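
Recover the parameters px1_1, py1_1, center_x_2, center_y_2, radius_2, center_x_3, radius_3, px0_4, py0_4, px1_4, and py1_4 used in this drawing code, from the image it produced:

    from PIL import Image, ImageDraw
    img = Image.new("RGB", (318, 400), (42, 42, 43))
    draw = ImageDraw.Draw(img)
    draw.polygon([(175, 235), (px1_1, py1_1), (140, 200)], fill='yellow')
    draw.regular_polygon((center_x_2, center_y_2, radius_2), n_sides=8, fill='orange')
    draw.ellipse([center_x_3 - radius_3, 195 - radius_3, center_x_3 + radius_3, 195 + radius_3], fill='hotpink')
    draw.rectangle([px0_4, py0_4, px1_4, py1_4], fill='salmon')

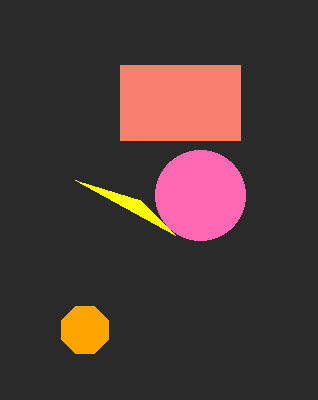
px1_1 = 75, py1_1 = 180, center_x_2 = 85, center_y_2 = 330, radius_2 = 25, center_x_3 = 200, radius_3 = 45, px0_4 = 120, py0_4 = 65, px1_4 = 240, py1_4 = 140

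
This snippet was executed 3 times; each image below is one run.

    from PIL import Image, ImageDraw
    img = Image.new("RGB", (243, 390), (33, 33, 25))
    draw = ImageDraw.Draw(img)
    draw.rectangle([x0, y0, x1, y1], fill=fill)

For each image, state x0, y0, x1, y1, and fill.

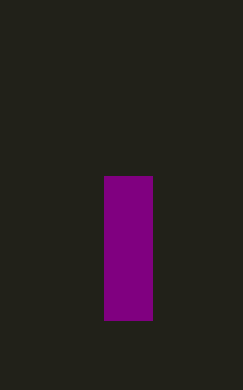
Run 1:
x0 = 104
y0 = 176
x1 = 152
y1 = 320
fill = 'purple'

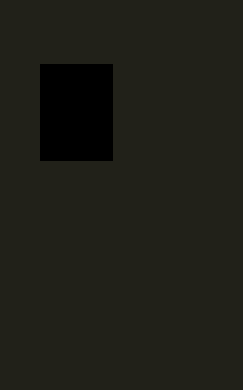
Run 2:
x0 = 40
y0 = 64
x1 = 112
y1 = 160
fill = 'black'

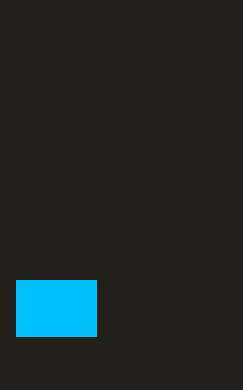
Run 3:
x0 = 16; y0 = 280; x1 = 96; y1 = 336; fill = 'deepskyblue'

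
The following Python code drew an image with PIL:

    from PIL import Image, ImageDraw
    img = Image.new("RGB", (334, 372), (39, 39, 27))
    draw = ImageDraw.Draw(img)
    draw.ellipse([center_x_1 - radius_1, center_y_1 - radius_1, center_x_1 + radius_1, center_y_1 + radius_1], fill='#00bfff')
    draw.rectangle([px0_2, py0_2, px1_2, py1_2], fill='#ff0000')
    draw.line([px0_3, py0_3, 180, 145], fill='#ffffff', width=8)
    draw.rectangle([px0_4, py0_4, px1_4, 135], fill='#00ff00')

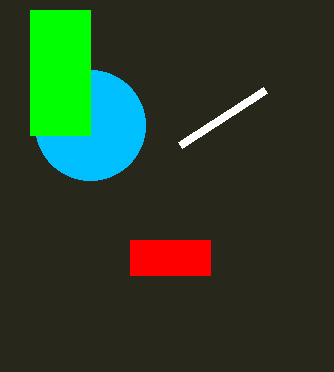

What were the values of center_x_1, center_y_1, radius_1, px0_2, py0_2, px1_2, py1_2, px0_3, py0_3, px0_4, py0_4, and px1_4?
center_x_1 = 90
center_y_1 = 125
radius_1 = 55
px0_2 = 130
py0_2 = 240
px1_2 = 210
py1_2 = 275
px0_3 = 265
py0_3 = 90
px0_4 = 30
py0_4 = 10
px1_4 = 90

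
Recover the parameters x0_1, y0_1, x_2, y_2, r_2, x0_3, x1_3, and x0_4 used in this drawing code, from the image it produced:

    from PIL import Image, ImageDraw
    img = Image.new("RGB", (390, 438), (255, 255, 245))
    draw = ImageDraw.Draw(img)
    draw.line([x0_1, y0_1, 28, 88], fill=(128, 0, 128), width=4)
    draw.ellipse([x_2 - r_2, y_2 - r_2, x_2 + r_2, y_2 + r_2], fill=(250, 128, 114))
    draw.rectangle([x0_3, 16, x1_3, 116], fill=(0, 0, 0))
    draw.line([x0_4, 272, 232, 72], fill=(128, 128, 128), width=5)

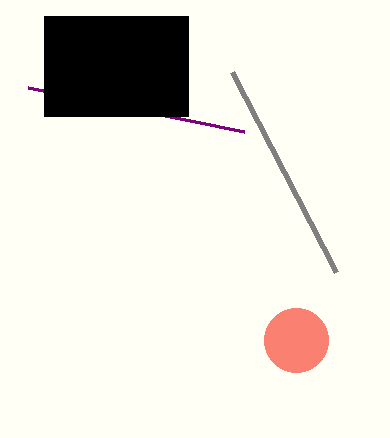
x0_1 = 244; y0_1 = 132; x_2 = 296; y_2 = 340; r_2 = 32; x0_3 = 44; x1_3 = 188; x0_4 = 336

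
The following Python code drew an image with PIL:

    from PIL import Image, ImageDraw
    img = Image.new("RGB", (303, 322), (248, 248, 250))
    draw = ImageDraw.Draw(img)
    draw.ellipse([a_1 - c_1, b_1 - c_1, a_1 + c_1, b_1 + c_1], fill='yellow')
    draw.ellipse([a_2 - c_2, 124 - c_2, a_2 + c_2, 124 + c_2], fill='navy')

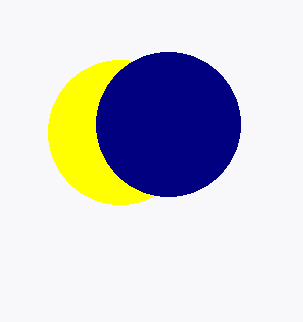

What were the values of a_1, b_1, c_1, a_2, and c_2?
a_1 = 120; b_1 = 132; c_1 = 72; a_2 = 168; c_2 = 72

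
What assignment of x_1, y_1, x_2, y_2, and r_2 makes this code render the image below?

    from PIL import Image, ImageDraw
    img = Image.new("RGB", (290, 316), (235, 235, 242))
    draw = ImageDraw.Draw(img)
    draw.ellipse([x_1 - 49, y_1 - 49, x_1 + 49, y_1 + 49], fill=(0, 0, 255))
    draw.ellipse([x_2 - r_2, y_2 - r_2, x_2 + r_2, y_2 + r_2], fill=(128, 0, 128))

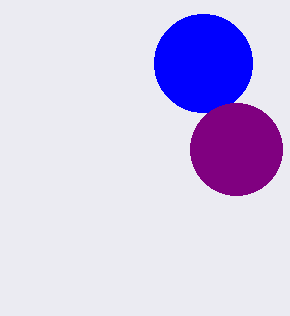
x_1 = 203, y_1 = 63, x_2 = 236, y_2 = 149, r_2 = 46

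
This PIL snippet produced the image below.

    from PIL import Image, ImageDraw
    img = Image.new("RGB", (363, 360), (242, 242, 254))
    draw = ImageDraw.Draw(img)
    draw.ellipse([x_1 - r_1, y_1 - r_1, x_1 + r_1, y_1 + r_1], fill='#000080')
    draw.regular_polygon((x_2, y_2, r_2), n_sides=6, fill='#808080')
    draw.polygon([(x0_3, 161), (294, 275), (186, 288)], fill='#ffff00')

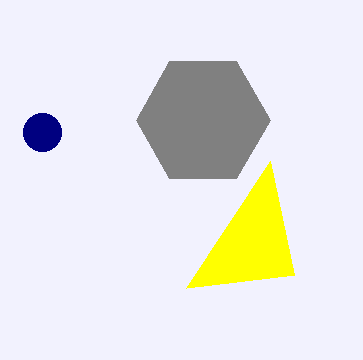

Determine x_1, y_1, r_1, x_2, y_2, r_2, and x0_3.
x_1 = 42, y_1 = 132, r_1 = 19, x_2 = 203, y_2 = 120, r_2 = 67, x0_3 = 270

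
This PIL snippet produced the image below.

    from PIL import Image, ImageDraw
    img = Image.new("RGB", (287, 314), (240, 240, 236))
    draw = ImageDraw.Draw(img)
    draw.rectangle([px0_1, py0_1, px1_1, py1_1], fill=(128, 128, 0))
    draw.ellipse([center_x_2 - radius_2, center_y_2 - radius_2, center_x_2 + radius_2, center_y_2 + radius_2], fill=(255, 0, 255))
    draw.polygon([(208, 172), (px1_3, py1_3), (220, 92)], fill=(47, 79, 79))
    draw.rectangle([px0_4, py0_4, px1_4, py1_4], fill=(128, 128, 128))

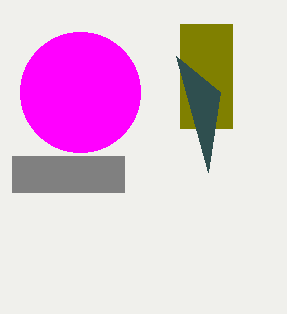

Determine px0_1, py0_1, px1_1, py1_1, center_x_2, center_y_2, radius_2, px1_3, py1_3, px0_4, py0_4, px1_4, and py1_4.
px0_1 = 180
py0_1 = 24
px1_1 = 232
py1_1 = 128
center_x_2 = 80
center_y_2 = 92
radius_2 = 60
px1_3 = 176
py1_3 = 56
px0_4 = 12
py0_4 = 156
px1_4 = 124
py1_4 = 192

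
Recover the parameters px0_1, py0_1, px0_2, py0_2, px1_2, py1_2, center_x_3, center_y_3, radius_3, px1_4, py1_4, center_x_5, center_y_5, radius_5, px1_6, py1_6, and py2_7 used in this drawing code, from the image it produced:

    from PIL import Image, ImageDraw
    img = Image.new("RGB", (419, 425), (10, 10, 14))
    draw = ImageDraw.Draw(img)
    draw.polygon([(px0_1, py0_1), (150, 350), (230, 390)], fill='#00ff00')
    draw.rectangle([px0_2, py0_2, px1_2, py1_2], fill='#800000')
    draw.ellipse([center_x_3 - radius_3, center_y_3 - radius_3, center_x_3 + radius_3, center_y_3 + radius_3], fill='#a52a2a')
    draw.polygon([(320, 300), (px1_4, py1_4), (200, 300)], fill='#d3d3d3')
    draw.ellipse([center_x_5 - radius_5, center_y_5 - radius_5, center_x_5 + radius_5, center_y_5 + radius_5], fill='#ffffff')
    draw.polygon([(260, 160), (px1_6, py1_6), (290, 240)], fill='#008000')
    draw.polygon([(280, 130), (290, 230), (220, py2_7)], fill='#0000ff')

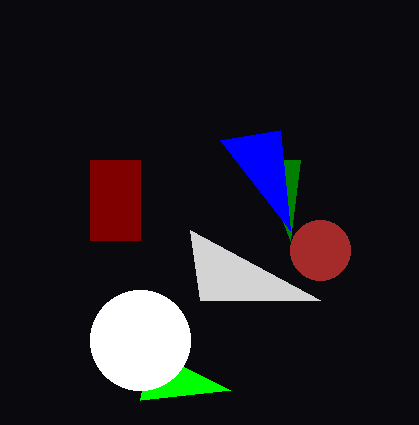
px0_1 = 140, py0_1 = 400, px0_2 = 90, py0_2 = 160, px1_2 = 140, py1_2 = 240, center_x_3 = 320, center_y_3 = 250, radius_3 = 30, px1_4 = 190, py1_4 = 230, center_x_5 = 140, center_y_5 = 340, radius_5 = 50, px1_6 = 300, py1_6 = 160, py2_7 = 140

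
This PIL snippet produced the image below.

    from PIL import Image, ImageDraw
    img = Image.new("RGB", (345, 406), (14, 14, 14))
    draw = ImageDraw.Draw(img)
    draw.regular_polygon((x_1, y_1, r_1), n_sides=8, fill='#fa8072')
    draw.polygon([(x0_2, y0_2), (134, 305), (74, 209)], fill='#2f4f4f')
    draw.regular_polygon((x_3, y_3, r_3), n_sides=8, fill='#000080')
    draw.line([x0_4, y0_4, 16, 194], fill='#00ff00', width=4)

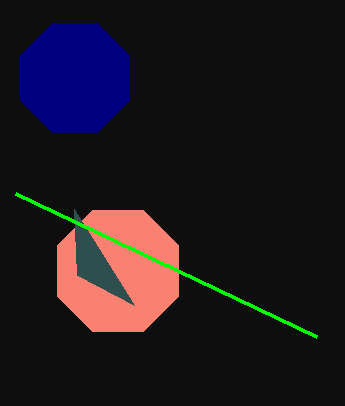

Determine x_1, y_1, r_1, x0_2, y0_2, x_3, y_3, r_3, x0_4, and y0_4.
x_1 = 118; y_1 = 271; r_1 = 66; x0_2 = 77; y0_2 = 275; x_3 = 75; y_3 = 78; r_3 = 59; x0_4 = 317; y0_4 = 337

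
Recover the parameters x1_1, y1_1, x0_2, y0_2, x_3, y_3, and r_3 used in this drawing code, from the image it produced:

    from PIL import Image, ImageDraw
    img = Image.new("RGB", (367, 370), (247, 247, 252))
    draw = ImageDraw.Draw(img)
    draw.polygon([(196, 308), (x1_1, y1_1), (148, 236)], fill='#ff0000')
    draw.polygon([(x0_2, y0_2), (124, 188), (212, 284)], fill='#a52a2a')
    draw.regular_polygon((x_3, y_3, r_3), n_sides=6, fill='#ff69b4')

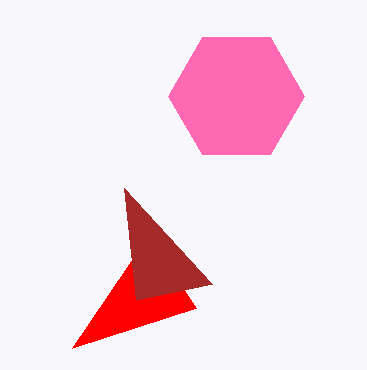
x1_1 = 72; y1_1 = 348; x0_2 = 136; y0_2 = 300; x_3 = 236; y_3 = 96; r_3 = 68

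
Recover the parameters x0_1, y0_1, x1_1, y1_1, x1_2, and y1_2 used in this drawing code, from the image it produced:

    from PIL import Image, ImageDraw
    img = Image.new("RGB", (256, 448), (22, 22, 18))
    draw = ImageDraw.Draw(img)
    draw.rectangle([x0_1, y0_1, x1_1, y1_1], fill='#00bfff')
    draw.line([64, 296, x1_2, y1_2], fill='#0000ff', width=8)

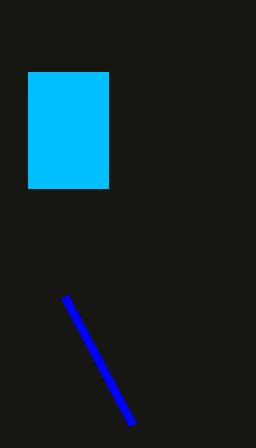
x0_1 = 28; y0_1 = 72; x1_1 = 108; y1_1 = 188; x1_2 = 132; y1_2 = 424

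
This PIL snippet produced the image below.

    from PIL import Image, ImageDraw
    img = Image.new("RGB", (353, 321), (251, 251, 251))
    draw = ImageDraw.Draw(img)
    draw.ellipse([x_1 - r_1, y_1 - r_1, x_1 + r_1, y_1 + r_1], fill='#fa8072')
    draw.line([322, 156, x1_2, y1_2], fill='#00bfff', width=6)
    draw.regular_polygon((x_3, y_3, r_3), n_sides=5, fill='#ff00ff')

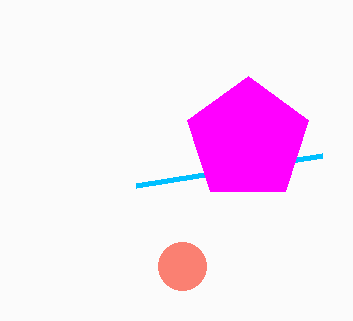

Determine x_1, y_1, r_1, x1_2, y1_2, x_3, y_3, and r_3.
x_1 = 182; y_1 = 266; r_1 = 24; x1_2 = 136; y1_2 = 186; x_3 = 248; y_3 = 140; r_3 = 64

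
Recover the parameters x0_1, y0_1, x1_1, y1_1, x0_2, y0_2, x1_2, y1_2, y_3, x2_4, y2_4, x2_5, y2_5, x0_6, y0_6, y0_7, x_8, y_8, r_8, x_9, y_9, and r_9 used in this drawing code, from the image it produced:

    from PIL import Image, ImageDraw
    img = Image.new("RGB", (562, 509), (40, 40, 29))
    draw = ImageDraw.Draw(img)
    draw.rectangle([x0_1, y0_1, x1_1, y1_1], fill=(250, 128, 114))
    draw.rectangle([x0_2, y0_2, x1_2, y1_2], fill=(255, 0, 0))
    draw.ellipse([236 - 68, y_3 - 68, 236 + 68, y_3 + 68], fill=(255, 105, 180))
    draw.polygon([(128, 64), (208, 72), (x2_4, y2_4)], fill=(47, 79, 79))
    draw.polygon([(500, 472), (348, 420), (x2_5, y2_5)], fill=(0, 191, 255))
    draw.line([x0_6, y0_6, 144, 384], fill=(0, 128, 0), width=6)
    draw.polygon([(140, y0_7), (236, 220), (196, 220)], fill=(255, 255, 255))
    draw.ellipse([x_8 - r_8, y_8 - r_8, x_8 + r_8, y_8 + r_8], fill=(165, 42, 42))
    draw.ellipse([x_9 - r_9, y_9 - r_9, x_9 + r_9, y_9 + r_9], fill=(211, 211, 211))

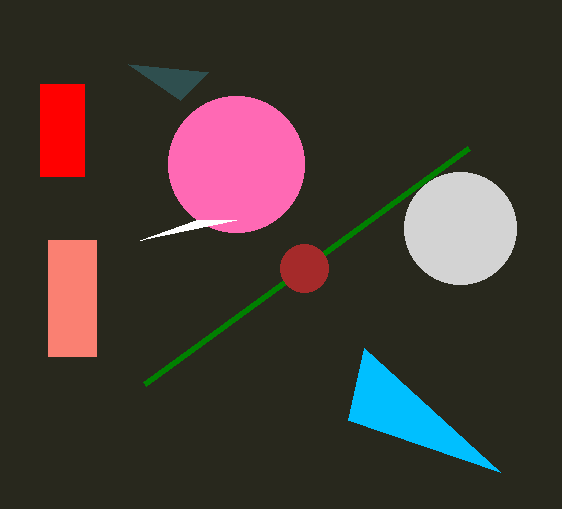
x0_1 = 48; y0_1 = 240; x1_1 = 96; y1_1 = 356; x0_2 = 40; y0_2 = 84; x1_2 = 84; y1_2 = 176; y_3 = 164; x2_4 = 180; y2_4 = 100; x2_5 = 364; y2_5 = 348; x0_6 = 468; y0_6 = 148; y0_7 = 240; x_8 = 304; y_8 = 268; r_8 = 24; x_9 = 460; y_9 = 228; r_9 = 56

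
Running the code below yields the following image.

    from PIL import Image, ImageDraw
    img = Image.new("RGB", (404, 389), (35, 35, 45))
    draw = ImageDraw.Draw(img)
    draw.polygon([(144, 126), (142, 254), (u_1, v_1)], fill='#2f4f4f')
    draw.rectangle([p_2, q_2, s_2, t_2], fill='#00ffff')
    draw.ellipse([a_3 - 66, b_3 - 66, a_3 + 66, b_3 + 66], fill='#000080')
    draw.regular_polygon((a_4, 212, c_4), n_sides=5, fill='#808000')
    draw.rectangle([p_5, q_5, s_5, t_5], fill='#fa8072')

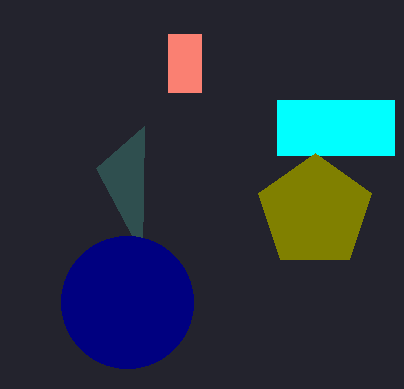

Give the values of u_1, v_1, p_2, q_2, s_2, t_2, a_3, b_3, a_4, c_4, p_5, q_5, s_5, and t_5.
u_1 = 96; v_1 = 168; p_2 = 277; q_2 = 100; s_2 = 394; t_2 = 155; a_3 = 127; b_3 = 302; a_4 = 315; c_4 = 59; p_5 = 168; q_5 = 34; s_5 = 201; t_5 = 92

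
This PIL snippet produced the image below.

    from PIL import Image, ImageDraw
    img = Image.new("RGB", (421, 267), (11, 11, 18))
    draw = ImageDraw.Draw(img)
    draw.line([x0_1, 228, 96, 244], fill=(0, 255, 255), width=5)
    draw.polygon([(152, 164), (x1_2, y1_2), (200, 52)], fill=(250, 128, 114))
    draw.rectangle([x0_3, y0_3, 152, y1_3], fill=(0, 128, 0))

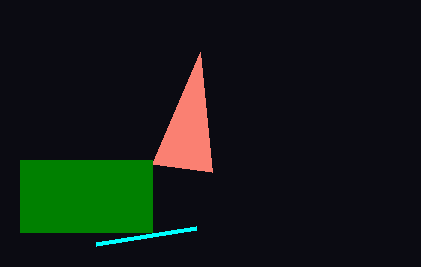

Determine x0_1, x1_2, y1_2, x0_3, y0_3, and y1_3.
x0_1 = 196, x1_2 = 212, y1_2 = 172, x0_3 = 20, y0_3 = 160, y1_3 = 232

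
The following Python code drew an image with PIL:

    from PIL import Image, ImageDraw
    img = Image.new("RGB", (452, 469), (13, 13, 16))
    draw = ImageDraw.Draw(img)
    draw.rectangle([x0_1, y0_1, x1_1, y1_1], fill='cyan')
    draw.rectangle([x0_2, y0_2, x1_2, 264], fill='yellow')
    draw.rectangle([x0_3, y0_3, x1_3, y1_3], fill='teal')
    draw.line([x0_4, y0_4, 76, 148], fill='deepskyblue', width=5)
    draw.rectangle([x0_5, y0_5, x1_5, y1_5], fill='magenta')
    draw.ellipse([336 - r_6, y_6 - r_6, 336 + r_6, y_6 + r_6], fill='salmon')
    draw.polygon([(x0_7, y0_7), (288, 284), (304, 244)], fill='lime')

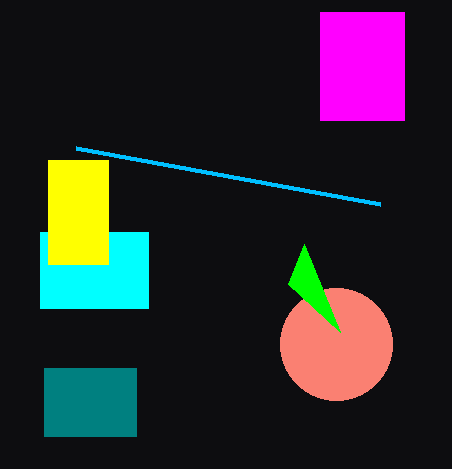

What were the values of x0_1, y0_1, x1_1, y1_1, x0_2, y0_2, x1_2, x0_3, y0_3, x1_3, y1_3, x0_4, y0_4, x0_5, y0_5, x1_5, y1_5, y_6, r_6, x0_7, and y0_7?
x0_1 = 40
y0_1 = 232
x1_1 = 148
y1_1 = 308
x0_2 = 48
y0_2 = 160
x1_2 = 108
x0_3 = 44
y0_3 = 368
x1_3 = 136
y1_3 = 436
x0_4 = 380
y0_4 = 204
x0_5 = 320
y0_5 = 12
x1_5 = 404
y1_5 = 120
y_6 = 344
r_6 = 56
x0_7 = 340
y0_7 = 332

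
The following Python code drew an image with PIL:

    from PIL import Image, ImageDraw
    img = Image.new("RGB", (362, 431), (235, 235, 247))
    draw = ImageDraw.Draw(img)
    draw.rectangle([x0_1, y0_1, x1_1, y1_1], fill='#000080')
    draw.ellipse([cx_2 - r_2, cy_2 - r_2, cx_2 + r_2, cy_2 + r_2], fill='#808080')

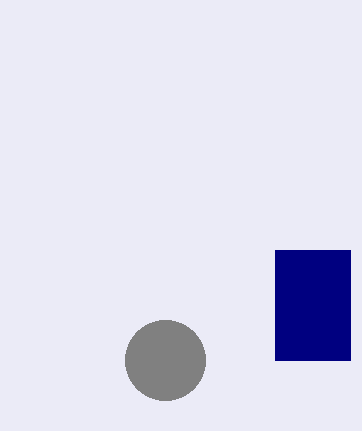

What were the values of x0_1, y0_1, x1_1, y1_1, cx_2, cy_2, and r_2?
x0_1 = 275, y0_1 = 250, x1_1 = 350, y1_1 = 360, cx_2 = 165, cy_2 = 360, r_2 = 40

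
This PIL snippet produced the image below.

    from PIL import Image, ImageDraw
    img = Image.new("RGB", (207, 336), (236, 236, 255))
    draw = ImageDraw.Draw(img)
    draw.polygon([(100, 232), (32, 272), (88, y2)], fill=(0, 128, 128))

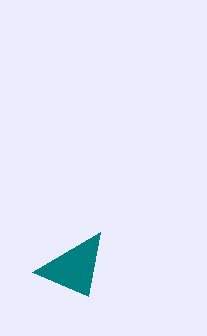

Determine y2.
y2 = 296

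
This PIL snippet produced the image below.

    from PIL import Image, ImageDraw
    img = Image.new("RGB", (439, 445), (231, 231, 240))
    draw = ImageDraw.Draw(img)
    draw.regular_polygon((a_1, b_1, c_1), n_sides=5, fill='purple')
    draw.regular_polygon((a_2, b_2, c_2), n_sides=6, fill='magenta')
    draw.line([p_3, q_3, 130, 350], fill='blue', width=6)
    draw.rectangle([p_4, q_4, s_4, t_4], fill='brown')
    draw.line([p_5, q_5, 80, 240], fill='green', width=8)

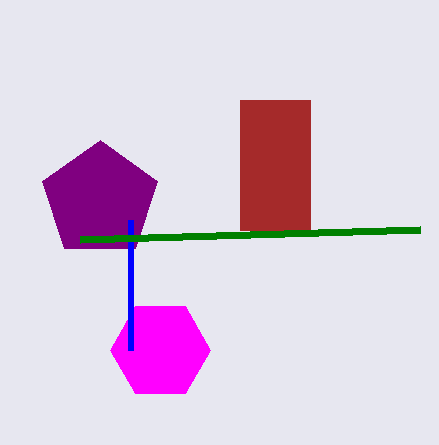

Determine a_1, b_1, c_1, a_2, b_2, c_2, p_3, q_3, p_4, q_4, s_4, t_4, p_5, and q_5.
a_1 = 100, b_1 = 200, c_1 = 60, a_2 = 160, b_2 = 350, c_2 = 50, p_3 = 130, q_3 = 220, p_4 = 240, q_4 = 100, s_4 = 310, t_4 = 230, p_5 = 420, q_5 = 230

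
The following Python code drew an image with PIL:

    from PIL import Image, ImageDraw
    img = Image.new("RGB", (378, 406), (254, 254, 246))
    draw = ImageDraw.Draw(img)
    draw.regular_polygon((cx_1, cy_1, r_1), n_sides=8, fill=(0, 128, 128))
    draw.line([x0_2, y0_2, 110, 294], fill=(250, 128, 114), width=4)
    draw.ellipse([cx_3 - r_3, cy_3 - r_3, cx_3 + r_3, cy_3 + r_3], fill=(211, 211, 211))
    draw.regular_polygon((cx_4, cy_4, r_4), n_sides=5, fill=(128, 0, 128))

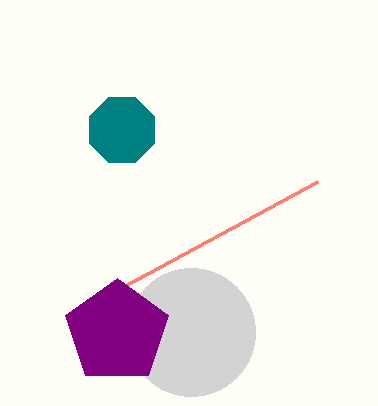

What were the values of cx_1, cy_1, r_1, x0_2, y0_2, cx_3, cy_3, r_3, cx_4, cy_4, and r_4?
cx_1 = 122
cy_1 = 130
r_1 = 35
x0_2 = 317
y0_2 = 182
cx_3 = 191
cy_3 = 332
r_3 = 64
cx_4 = 117
cy_4 = 332
r_4 = 54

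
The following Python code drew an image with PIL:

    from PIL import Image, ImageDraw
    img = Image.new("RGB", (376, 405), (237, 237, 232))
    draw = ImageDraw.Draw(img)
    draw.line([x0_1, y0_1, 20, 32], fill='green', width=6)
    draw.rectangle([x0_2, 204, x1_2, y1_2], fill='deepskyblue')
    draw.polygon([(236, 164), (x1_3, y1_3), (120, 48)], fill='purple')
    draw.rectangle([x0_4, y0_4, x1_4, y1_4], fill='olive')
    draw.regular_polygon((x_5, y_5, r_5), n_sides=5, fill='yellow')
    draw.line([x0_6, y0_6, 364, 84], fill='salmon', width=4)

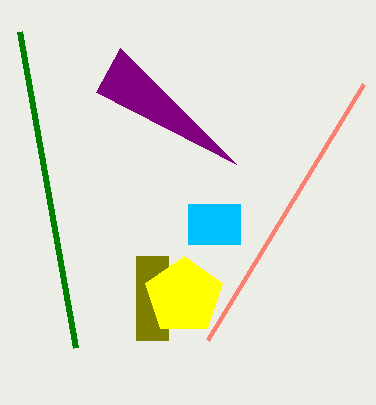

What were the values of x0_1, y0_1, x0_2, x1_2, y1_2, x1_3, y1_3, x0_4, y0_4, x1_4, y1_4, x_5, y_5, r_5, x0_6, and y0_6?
x0_1 = 76; y0_1 = 348; x0_2 = 188; x1_2 = 240; y1_2 = 244; x1_3 = 96; y1_3 = 92; x0_4 = 136; y0_4 = 256; x1_4 = 168; y1_4 = 340; x_5 = 184; y_5 = 296; r_5 = 40; x0_6 = 208; y0_6 = 340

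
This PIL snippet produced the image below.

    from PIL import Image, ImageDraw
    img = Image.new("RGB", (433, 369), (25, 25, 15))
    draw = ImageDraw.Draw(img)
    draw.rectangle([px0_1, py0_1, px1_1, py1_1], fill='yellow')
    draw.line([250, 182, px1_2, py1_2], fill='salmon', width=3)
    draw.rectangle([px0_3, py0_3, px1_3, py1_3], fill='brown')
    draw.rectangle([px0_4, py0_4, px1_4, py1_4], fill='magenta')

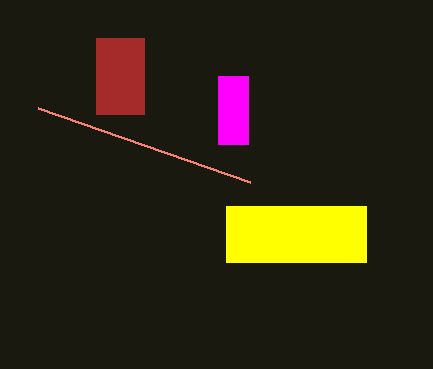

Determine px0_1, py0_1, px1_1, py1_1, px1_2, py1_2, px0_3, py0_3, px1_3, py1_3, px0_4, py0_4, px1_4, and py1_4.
px0_1 = 226
py0_1 = 206
px1_1 = 366
py1_1 = 262
px1_2 = 38
py1_2 = 108
px0_3 = 96
py0_3 = 38
px1_3 = 144
py1_3 = 114
px0_4 = 218
py0_4 = 76
px1_4 = 248
py1_4 = 144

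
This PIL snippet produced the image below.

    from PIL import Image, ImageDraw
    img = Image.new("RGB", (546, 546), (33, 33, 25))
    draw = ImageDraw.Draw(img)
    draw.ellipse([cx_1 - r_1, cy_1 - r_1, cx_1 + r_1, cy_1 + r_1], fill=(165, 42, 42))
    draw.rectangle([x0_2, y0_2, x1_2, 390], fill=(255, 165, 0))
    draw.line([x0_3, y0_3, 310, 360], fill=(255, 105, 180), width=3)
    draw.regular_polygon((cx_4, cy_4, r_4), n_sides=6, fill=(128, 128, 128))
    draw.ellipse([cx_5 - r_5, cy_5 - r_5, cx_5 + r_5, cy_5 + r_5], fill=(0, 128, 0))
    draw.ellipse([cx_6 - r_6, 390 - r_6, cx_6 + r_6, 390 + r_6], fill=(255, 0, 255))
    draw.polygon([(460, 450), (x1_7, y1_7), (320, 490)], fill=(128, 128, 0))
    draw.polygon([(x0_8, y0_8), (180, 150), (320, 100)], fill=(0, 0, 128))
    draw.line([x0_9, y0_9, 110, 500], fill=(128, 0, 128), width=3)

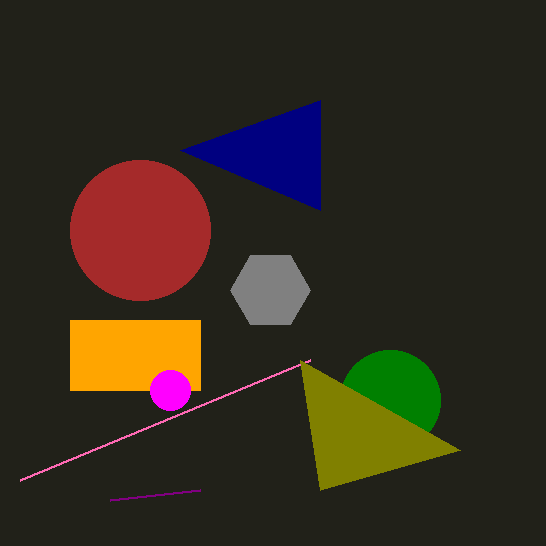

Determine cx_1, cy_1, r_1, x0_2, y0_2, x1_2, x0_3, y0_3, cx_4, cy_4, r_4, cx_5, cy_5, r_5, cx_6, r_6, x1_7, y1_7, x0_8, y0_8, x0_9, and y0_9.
cx_1 = 140; cy_1 = 230; r_1 = 70; x0_2 = 70; y0_2 = 320; x1_2 = 200; x0_3 = 20; y0_3 = 480; cx_4 = 270; cy_4 = 290; r_4 = 40; cx_5 = 390; cy_5 = 400; r_5 = 50; cx_6 = 170; r_6 = 20; x1_7 = 300; y1_7 = 360; x0_8 = 320; y0_8 = 210; x0_9 = 200; y0_9 = 490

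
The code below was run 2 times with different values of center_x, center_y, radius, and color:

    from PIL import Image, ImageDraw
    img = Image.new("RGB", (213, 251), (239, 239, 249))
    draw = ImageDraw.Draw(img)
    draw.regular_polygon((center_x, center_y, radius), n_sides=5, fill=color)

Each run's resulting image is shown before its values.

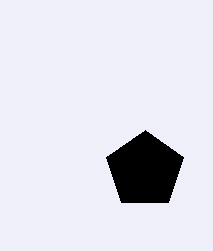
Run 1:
center_x = 145; center_y = 170; radius = 40; color = 'black'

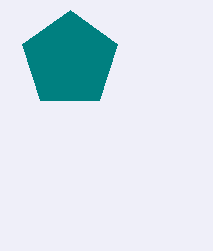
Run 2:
center_x = 70, center_y = 60, radius = 50, color = 'teal'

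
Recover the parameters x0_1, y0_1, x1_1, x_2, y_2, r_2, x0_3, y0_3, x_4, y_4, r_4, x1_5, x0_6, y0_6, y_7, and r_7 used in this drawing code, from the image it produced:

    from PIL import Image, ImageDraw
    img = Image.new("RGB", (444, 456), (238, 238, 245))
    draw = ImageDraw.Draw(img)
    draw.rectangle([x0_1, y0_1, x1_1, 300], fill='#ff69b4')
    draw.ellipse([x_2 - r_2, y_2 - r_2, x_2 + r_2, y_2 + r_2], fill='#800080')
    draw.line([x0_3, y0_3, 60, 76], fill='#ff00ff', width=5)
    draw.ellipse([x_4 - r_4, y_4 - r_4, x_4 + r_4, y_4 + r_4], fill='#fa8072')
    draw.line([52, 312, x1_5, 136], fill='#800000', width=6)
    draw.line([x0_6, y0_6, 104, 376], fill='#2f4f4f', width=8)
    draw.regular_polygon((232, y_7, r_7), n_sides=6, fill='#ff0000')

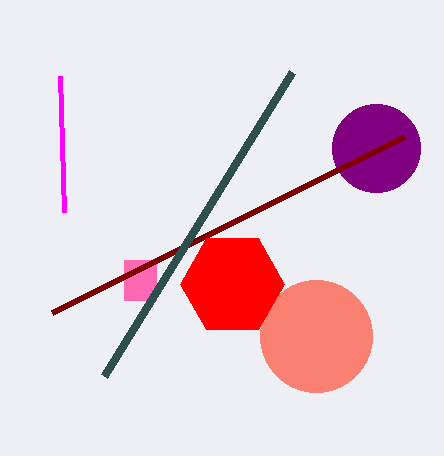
x0_1 = 124
y0_1 = 260
x1_1 = 156
x_2 = 376
y_2 = 148
r_2 = 44
x0_3 = 64
y0_3 = 212
x_4 = 316
y_4 = 336
r_4 = 56
x1_5 = 404
x0_6 = 292
y0_6 = 72
y_7 = 284
r_7 = 52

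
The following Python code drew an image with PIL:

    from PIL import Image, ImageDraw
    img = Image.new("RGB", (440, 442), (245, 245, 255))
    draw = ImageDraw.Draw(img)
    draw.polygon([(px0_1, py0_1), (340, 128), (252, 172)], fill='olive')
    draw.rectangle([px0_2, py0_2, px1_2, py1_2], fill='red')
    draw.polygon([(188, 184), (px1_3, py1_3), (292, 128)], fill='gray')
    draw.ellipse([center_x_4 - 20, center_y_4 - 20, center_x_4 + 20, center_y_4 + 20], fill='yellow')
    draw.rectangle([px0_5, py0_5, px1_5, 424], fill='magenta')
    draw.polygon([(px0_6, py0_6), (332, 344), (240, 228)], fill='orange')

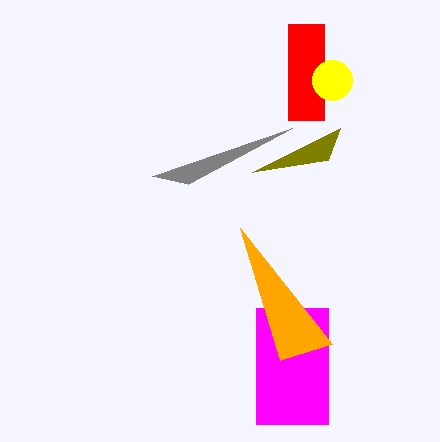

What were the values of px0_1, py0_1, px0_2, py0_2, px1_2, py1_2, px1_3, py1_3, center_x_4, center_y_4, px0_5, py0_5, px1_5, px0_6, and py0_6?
px0_1 = 328, py0_1 = 160, px0_2 = 288, py0_2 = 24, px1_2 = 324, py1_2 = 120, px1_3 = 152, py1_3 = 176, center_x_4 = 332, center_y_4 = 80, px0_5 = 256, py0_5 = 308, px1_5 = 328, px0_6 = 280, py0_6 = 360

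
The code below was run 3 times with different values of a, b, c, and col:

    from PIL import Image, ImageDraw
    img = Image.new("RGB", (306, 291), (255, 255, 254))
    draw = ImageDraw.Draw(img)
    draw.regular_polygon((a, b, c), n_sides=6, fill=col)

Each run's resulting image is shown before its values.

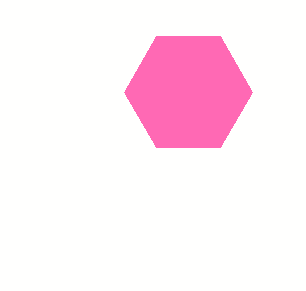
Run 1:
a = 188
b = 92
c = 64
col = 'hotpink'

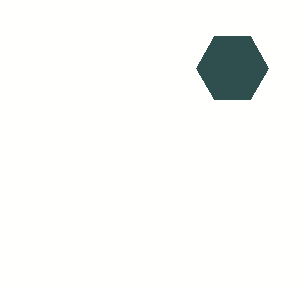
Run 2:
a = 232, b = 68, c = 36, col = 'darkslategray'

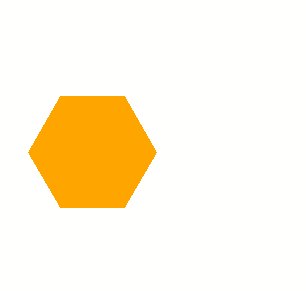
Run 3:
a = 92; b = 152; c = 64; col = 'orange'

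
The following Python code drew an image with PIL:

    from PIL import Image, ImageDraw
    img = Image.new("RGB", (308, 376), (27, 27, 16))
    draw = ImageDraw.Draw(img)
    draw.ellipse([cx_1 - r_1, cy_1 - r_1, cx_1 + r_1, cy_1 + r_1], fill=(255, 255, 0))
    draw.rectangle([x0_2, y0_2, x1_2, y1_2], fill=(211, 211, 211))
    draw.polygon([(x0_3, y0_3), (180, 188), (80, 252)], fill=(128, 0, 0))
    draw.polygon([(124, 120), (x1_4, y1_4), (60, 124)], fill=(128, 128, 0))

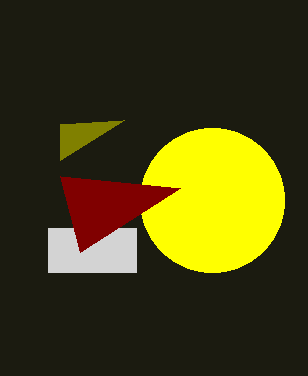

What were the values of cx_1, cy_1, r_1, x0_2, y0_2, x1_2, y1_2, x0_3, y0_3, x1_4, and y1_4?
cx_1 = 212
cy_1 = 200
r_1 = 72
x0_2 = 48
y0_2 = 228
x1_2 = 136
y1_2 = 272
x0_3 = 60
y0_3 = 176
x1_4 = 60
y1_4 = 160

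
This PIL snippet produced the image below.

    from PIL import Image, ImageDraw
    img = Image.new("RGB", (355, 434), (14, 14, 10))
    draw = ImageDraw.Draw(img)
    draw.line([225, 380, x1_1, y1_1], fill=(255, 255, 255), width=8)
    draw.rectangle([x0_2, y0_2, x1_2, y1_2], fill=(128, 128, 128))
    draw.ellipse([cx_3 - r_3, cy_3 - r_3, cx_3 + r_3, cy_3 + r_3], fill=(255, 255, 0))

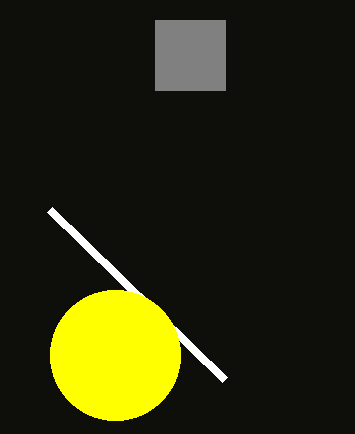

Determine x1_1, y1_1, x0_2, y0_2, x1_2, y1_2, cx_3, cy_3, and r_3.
x1_1 = 50
y1_1 = 210
x0_2 = 155
y0_2 = 20
x1_2 = 225
y1_2 = 90
cx_3 = 115
cy_3 = 355
r_3 = 65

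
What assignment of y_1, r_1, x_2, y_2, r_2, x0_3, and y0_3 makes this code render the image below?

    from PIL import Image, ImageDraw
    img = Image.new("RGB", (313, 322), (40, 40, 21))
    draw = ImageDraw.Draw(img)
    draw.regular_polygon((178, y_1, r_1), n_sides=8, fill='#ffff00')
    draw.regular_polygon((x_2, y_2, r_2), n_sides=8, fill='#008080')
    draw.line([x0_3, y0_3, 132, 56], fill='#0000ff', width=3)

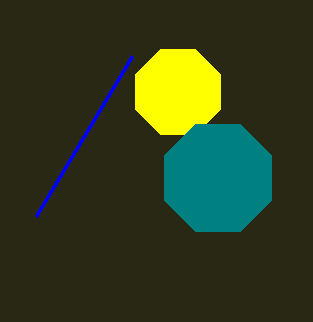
y_1 = 92, r_1 = 46, x_2 = 218, y_2 = 178, r_2 = 58, x0_3 = 36, y0_3 = 216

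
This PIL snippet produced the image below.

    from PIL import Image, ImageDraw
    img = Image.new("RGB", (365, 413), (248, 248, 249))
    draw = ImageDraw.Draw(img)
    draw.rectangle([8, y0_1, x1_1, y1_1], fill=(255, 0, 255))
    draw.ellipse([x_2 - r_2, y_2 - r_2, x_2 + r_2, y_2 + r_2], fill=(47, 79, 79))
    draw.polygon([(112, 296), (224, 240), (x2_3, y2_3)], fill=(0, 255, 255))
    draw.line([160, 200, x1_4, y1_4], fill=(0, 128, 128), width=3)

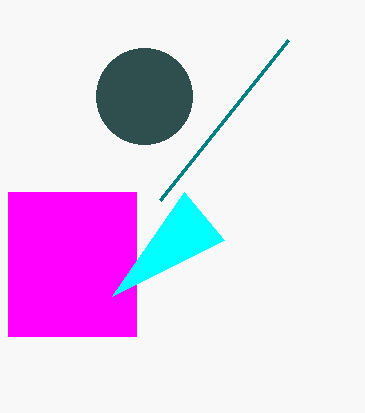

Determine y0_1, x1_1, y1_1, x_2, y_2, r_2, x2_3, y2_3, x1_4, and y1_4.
y0_1 = 192
x1_1 = 136
y1_1 = 336
x_2 = 144
y_2 = 96
r_2 = 48
x2_3 = 184
y2_3 = 192
x1_4 = 288
y1_4 = 40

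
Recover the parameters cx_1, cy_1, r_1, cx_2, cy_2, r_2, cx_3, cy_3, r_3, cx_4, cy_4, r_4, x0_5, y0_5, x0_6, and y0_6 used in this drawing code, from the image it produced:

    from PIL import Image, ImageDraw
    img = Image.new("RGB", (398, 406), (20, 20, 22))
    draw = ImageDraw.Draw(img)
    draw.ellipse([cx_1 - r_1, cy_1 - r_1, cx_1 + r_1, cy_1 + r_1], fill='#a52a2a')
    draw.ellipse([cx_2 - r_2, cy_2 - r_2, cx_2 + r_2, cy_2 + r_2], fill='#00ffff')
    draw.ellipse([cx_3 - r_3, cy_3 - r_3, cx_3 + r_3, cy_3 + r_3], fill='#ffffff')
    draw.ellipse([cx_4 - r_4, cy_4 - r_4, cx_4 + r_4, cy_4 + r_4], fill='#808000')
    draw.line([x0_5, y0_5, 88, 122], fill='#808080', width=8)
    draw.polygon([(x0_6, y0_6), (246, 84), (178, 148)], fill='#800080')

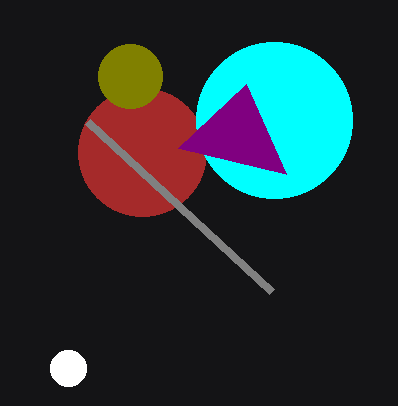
cx_1 = 142
cy_1 = 152
r_1 = 64
cx_2 = 274
cy_2 = 120
r_2 = 78
cx_3 = 68
cy_3 = 368
r_3 = 18
cx_4 = 130
cy_4 = 76
r_4 = 32
x0_5 = 272
y0_5 = 292
x0_6 = 286
y0_6 = 174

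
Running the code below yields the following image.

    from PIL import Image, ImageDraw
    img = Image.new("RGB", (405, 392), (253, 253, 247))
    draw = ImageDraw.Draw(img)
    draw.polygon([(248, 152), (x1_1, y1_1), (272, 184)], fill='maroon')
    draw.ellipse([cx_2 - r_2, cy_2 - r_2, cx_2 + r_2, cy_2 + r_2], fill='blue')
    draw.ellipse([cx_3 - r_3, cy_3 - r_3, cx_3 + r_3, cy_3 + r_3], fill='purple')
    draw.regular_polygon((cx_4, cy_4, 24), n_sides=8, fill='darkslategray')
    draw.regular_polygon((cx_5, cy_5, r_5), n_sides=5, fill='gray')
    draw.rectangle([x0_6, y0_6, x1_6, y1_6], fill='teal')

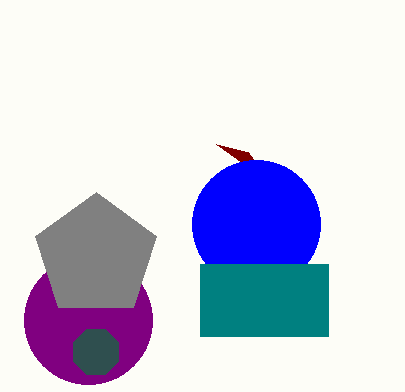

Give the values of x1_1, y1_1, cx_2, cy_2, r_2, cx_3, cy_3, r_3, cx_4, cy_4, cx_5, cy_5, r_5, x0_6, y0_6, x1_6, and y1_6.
x1_1 = 216, y1_1 = 144, cx_2 = 256, cy_2 = 224, r_2 = 64, cx_3 = 88, cy_3 = 320, r_3 = 64, cx_4 = 96, cy_4 = 352, cx_5 = 96, cy_5 = 256, r_5 = 64, x0_6 = 200, y0_6 = 264, x1_6 = 328, y1_6 = 336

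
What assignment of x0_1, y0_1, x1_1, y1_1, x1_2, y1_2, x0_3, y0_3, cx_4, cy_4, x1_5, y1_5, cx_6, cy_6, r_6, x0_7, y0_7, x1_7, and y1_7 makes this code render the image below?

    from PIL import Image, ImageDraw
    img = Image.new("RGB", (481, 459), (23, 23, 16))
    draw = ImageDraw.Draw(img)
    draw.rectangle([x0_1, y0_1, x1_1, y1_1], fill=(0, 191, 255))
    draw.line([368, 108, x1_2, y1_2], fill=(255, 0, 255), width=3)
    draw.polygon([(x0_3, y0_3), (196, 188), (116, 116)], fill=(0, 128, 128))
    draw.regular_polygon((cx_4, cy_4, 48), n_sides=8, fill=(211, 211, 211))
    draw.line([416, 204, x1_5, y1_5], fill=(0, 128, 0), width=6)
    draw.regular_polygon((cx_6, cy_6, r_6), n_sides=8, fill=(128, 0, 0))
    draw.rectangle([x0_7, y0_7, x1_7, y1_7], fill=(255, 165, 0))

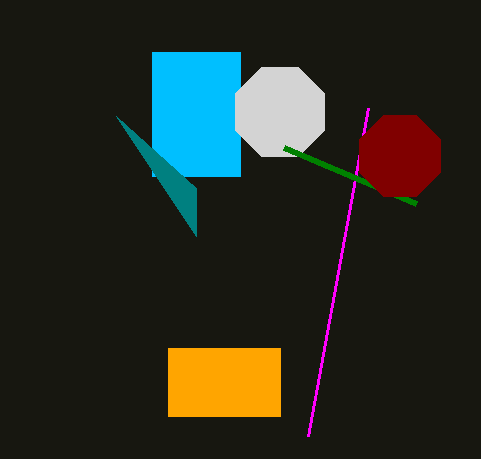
x0_1 = 152; y0_1 = 52; x1_1 = 240; y1_1 = 176; x1_2 = 308; y1_2 = 436; x0_3 = 196; y0_3 = 236; cx_4 = 280; cy_4 = 112; x1_5 = 284; y1_5 = 148; cx_6 = 400; cy_6 = 156; r_6 = 44; x0_7 = 168; y0_7 = 348; x1_7 = 280; y1_7 = 416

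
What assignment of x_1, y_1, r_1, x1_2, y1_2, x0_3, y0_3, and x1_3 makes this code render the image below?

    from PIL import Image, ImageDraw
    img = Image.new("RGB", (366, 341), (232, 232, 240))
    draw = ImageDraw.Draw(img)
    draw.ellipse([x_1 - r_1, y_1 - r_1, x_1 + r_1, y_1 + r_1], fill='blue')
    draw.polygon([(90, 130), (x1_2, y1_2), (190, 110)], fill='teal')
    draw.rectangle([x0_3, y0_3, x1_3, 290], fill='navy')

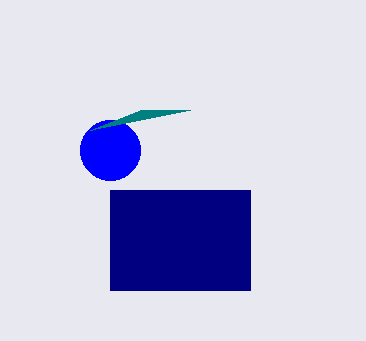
x_1 = 110; y_1 = 150; r_1 = 30; x1_2 = 140; y1_2 = 110; x0_3 = 110; y0_3 = 190; x1_3 = 250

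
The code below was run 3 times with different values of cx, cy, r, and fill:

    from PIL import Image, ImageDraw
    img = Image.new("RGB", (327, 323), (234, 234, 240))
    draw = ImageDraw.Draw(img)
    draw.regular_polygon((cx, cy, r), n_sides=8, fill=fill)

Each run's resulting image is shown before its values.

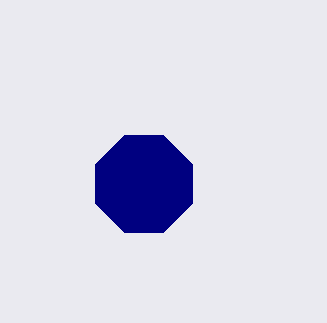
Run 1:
cx = 144; cy = 184; r = 52; fill = 'navy'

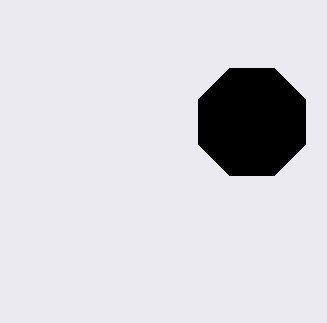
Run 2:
cx = 252, cy = 122, r = 58, fill = 'black'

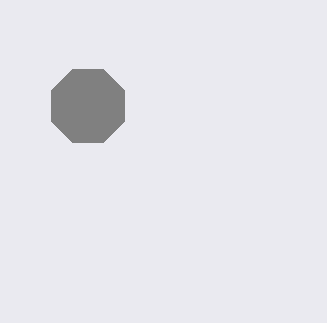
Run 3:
cx = 88; cy = 106; r = 40; fill = 'gray'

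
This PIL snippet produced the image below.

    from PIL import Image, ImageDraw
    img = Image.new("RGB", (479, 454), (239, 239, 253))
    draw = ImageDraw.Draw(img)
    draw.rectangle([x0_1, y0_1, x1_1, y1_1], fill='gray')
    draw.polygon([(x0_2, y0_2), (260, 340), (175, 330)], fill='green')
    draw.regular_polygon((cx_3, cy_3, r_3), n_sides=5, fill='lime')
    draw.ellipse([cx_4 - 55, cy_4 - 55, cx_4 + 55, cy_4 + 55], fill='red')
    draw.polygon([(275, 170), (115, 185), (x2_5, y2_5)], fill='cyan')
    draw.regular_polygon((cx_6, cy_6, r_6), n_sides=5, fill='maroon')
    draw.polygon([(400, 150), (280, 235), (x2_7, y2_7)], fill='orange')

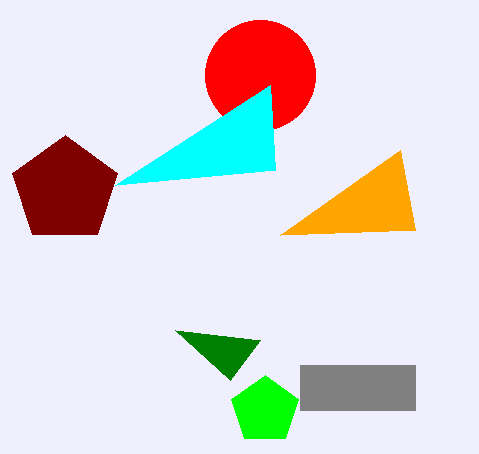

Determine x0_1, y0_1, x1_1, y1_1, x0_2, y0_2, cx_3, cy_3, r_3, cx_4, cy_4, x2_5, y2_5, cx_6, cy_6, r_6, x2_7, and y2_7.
x0_1 = 300
y0_1 = 365
x1_1 = 415
y1_1 = 410
x0_2 = 230
y0_2 = 380
cx_3 = 265
cy_3 = 410
r_3 = 35
cx_4 = 260
cy_4 = 75
x2_5 = 270
y2_5 = 85
cx_6 = 65
cy_6 = 190
r_6 = 55
x2_7 = 415
y2_7 = 230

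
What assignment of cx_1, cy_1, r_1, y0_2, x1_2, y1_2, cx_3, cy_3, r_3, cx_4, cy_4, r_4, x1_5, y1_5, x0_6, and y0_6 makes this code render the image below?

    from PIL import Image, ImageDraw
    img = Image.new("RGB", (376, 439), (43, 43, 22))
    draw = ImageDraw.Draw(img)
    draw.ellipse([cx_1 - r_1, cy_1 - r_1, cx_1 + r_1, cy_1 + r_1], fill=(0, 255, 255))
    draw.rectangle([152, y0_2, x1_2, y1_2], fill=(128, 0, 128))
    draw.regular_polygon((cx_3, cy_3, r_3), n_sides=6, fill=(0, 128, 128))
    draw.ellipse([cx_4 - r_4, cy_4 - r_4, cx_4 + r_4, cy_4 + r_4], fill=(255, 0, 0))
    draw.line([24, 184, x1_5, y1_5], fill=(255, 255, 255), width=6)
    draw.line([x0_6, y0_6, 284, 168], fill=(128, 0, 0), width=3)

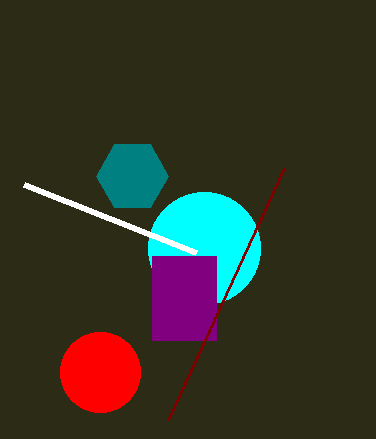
cx_1 = 204
cy_1 = 248
r_1 = 56
y0_2 = 256
x1_2 = 216
y1_2 = 340
cx_3 = 132
cy_3 = 176
r_3 = 36
cx_4 = 100
cy_4 = 372
r_4 = 40
x1_5 = 196
y1_5 = 252
x0_6 = 168
y0_6 = 420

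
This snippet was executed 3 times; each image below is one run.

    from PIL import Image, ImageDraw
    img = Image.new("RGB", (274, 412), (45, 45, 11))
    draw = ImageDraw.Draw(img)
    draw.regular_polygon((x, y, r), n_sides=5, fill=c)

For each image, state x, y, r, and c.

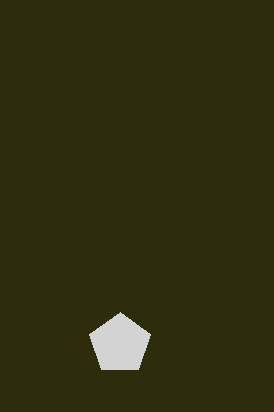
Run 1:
x = 120, y = 344, r = 32, c = 'lightgray'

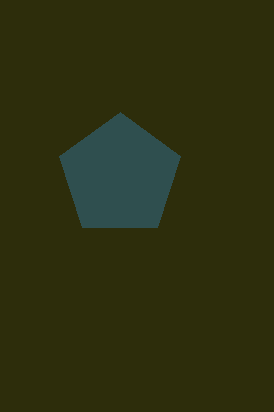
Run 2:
x = 120, y = 176, r = 64, c = 'darkslategray'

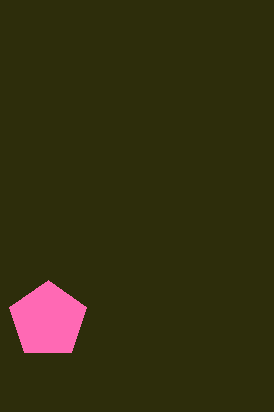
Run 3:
x = 48; y = 320; r = 40; c = 'hotpink'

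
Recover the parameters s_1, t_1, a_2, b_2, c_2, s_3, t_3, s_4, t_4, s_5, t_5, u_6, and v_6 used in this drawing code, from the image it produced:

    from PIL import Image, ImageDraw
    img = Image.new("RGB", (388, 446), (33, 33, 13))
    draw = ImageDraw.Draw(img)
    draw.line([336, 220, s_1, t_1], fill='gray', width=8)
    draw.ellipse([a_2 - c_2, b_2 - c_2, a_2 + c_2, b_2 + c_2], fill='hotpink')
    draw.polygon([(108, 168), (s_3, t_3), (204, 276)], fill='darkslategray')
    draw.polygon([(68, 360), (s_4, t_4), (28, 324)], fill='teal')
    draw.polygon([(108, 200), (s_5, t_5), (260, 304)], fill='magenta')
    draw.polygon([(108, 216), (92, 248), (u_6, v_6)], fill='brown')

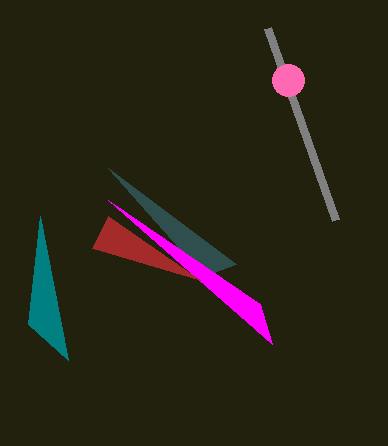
s_1 = 268; t_1 = 28; a_2 = 288; b_2 = 80; c_2 = 16; s_3 = 236; t_3 = 264; s_4 = 40; t_4 = 216; s_5 = 272; t_5 = 344; u_6 = 200; v_6 = 280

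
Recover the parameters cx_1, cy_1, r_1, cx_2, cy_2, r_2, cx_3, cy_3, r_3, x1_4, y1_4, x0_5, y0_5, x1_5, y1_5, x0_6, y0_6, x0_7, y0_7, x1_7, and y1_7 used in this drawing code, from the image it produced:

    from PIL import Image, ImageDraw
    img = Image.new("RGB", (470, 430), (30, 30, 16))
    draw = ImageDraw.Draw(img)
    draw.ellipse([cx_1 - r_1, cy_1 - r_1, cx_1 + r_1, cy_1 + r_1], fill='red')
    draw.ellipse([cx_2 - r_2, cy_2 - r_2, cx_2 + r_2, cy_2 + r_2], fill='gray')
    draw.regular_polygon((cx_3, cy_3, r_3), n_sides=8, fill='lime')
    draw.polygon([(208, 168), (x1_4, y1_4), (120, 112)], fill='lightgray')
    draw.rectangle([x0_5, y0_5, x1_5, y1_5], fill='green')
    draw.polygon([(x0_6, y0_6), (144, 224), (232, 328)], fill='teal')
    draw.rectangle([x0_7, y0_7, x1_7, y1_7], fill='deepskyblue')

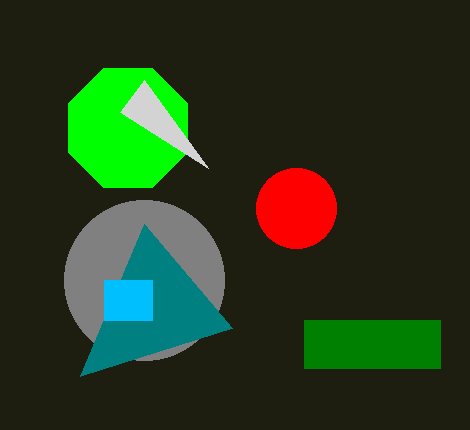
cx_1 = 296
cy_1 = 208
r_1 = 40
cx_2 = 144
cy_2 = 280
r_2 = 80
cx_3 = 128
cy_3 = 128
r_3 = 64
x1_4 = 144
y1_4 = 80
x0_5 = 304
y0_5 = 320
x1_5 = 440
y1_5 = 368
x0_6 = 80
y0_6 = 376
x0_7 = 104
y0_7 = 280
x1_7 = 152
y1_7 = 320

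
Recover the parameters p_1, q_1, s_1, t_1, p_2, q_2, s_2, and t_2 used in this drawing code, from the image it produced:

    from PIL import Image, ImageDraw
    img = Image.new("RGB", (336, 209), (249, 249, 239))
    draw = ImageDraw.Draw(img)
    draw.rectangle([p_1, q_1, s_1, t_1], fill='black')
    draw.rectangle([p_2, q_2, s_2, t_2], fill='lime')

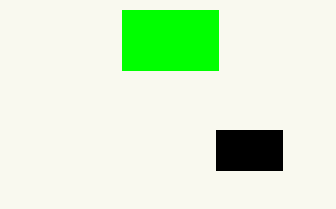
p_1 = 216
q_1 = 130
s_1 = 282
t_1 = 170
p_2 = 122
q_2 = 10
s_2 = 218
t_2 = 70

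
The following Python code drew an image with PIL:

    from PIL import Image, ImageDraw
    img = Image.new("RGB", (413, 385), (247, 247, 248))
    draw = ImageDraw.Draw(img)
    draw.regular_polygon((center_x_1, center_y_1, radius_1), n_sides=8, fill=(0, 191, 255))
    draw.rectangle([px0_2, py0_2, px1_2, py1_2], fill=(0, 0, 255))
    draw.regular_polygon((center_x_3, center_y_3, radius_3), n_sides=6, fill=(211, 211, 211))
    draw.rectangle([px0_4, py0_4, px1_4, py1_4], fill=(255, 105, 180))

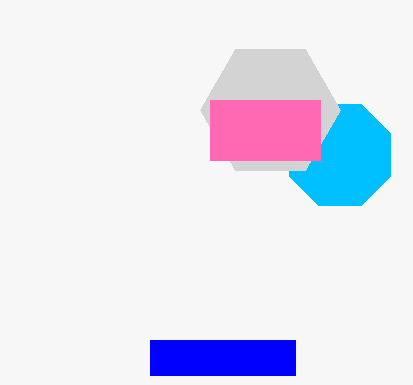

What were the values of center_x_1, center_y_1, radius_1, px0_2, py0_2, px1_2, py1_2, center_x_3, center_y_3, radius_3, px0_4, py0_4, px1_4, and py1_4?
center_x_1 = 340, center_y_1 = 155, radius_1 = 55, px0_2 = 150, py0_2 = 340, px1_2 = 295, py1_2 = 375, center_x_3 = 270, center_y_3 = 110, radius_3 = 70, px0_4 = 210, py0_4 = 100, px1_4 = 320, py1_4 = 160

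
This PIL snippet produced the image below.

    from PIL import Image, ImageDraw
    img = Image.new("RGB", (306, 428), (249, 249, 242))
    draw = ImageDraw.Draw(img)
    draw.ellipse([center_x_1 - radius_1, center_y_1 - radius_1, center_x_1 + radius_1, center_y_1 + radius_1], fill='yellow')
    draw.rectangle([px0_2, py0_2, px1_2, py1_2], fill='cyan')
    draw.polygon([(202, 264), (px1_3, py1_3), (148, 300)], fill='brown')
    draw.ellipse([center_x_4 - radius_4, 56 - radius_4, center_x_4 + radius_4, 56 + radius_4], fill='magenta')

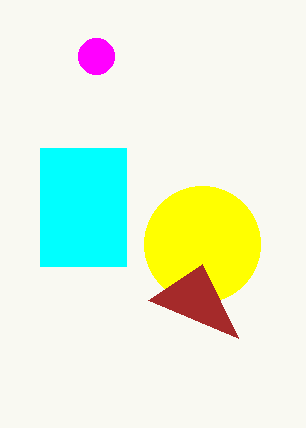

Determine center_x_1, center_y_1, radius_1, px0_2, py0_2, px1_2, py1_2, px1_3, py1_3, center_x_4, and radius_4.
center_x_1 = 202
center_y_1 = 244
radius_1 = 58
px0_2 = 40
py0_2 = 148
px1_2 = 126
py1_2 = 266
px1_3 = 238
py1_3 = 338
center_x_4 = 96
radius_4 = 18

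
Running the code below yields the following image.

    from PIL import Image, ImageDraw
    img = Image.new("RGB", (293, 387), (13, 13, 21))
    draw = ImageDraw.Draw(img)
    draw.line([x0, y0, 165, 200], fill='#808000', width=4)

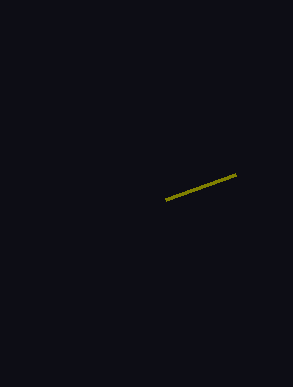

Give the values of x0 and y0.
x0 = 235
y0 = 175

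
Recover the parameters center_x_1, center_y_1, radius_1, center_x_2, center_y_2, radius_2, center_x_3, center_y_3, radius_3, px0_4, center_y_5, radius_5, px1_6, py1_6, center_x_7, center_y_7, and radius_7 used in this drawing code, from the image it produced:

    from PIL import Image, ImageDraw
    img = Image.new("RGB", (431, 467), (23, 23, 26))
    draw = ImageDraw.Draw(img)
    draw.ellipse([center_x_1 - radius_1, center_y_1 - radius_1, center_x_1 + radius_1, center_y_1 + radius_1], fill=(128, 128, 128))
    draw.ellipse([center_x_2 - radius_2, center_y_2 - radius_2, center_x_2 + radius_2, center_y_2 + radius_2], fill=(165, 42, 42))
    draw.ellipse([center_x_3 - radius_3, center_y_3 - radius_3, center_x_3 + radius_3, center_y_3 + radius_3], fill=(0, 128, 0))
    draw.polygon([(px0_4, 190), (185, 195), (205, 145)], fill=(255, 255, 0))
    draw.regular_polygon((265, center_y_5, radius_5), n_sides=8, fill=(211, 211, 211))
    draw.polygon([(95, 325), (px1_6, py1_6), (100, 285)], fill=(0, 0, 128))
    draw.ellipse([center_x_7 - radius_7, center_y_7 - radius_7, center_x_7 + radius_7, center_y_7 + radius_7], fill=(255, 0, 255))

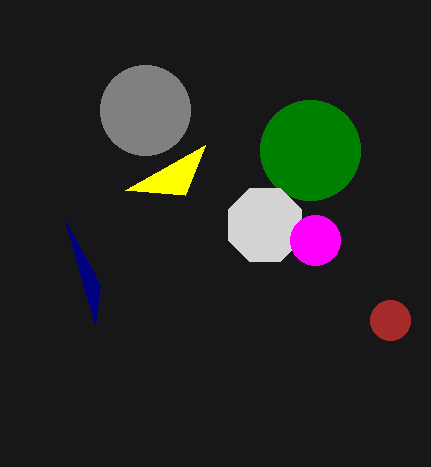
center_x_1 = 145; center_y_1 = 110; radius_1 = 45; center_x_2 = 390; center_y_2 = 320; radius_2 = 20; center_x_3 = 310; center_y_3 = 150; radius_3 = 50; px0_4 = 125; center_y_5 = 225; radius_5 = 40; px1_6 = 65; py1_6 = 220; center_x_7 = 315; center_y_7 = 240; radius_7 = 25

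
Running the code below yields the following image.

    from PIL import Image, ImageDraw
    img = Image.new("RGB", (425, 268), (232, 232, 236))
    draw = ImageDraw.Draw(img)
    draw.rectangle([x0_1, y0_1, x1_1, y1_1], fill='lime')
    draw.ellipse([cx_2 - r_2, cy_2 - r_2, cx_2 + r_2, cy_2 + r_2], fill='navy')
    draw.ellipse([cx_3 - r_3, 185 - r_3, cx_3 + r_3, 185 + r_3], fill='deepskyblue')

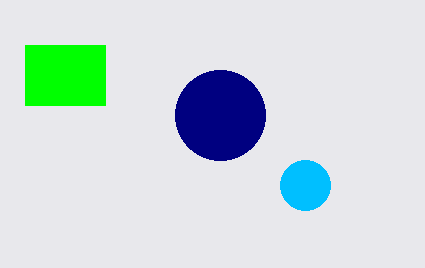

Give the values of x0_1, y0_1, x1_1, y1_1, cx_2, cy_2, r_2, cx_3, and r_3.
x0_1 = 25; y0_1 = 45; x1_1 = 105; y1_1 = 105; cx_2 = 220; cy_2 = 115; r_2 = 45; cx_3 = 305; r_3 = 25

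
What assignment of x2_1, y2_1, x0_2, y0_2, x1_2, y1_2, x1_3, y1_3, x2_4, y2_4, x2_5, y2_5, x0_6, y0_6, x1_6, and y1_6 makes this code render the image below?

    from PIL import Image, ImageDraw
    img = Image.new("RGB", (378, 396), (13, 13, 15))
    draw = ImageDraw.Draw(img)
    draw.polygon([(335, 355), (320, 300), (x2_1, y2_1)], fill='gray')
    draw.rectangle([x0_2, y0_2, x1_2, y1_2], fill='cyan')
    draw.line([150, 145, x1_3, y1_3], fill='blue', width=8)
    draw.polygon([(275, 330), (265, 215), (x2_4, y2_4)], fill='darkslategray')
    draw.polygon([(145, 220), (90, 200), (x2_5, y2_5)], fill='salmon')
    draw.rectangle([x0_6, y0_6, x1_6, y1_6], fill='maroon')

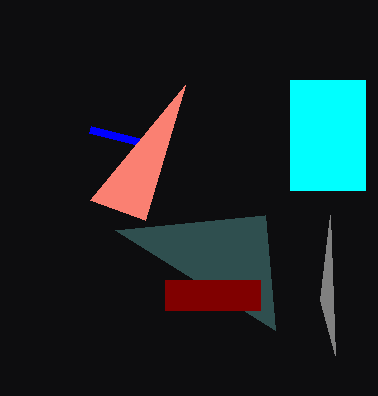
x2_1 = 330, y2_1 = 215, x0_2 = 290, y0_2 = 80, x1_2 = 365, y1_2 = 190, x1_3 = 90, y1_3 = 130, x2_4 = 115, y2_4 = 230, x2_5 = 185, y2_5 = 85, x0_6 = 165, y0_6 = 280, x1_6 = 260, y1_6 = 310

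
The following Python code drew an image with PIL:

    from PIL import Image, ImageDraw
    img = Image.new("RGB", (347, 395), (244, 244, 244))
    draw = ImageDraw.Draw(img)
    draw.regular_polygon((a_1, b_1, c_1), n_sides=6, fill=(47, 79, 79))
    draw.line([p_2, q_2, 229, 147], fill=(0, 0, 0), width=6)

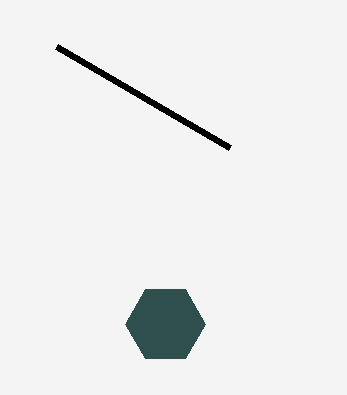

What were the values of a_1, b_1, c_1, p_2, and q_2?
a_1 = 165
b_1 = 324
c_1 = 40
p_2 = 56
q_2 = 46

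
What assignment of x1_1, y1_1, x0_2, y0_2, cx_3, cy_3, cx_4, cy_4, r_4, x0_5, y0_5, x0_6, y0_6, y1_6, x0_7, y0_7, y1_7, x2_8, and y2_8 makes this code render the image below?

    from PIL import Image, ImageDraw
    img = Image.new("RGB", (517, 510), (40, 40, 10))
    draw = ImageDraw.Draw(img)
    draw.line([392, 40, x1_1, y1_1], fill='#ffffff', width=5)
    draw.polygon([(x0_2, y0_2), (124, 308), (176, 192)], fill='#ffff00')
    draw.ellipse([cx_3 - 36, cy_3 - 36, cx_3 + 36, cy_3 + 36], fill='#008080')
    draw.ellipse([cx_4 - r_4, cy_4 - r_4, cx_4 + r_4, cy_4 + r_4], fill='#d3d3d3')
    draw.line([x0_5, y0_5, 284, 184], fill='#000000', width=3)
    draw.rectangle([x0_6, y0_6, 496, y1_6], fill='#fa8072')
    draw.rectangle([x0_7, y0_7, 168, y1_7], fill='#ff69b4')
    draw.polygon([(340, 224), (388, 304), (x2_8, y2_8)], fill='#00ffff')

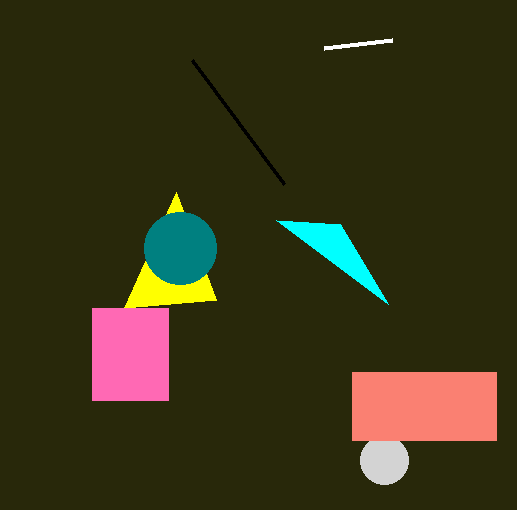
x1_1 = 324
y1_1 = 48
x0_2 = 216
y0_2 = 300
cx_3 = 180
cy_3 = 248
cx_4 = 384
cy_4 = 460
r_4 = 24
x0_5 = 192
y0_5 = 60
x0_6 = 352
y0_6 = 372
y1_6 = 440
x0_7 = 92
y0_7 = 308
y1_7 = 400
x2_8 = 276
y2_8 = 220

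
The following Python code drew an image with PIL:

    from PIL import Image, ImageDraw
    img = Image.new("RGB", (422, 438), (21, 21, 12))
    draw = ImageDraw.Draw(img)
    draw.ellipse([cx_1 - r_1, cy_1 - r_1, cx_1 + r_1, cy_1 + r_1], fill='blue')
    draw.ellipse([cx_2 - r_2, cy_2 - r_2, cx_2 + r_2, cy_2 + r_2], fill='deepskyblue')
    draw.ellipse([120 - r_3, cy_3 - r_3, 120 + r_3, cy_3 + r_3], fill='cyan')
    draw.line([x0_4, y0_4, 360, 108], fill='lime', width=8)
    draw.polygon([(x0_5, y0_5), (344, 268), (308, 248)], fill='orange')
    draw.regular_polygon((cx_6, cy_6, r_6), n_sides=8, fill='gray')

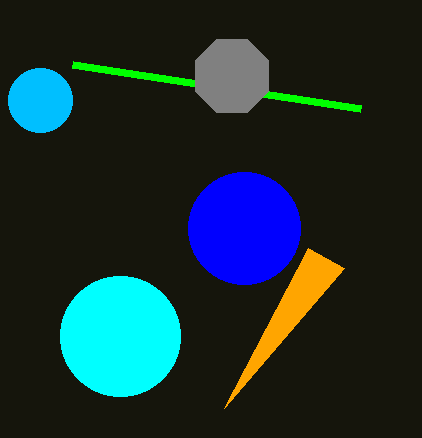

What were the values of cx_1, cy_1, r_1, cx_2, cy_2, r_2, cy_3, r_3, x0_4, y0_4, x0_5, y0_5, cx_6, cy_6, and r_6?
cx_1 = 244; cy_1 = 228; r_1 = 56; cx_2 = 40; cy_2 = 100; r_2 = 32; cy_3 = 336; r_3 = 60; x0_4 = 72; y0_4 = 64; x0_5 = 224; y0_5 = 408; cx_6 = 232; cy_6 = 76; r_6 = 40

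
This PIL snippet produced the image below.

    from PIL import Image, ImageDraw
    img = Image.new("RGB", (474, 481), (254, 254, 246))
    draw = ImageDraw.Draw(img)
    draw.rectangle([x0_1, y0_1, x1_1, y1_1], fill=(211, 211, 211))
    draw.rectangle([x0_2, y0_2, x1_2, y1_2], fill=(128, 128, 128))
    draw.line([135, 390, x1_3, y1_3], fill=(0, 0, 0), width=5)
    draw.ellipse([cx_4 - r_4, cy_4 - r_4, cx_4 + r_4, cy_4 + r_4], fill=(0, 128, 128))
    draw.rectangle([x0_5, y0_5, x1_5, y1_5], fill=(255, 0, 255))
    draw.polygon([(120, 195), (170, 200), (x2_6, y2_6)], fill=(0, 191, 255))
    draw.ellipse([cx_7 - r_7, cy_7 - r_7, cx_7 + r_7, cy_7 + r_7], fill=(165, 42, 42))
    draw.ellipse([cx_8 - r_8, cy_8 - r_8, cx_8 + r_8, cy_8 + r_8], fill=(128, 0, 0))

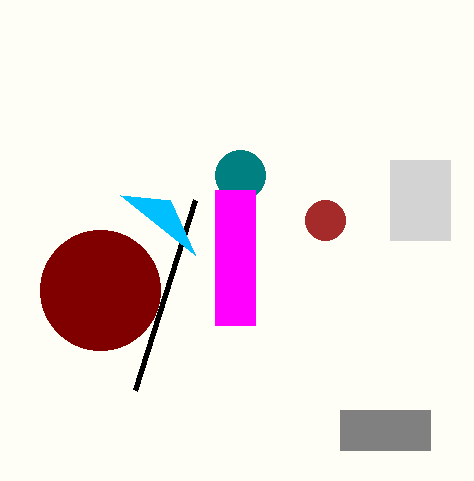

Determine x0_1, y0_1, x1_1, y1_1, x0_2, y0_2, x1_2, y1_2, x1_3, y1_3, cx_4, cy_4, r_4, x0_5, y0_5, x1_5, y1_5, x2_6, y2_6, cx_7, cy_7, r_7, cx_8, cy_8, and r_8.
x0_1 = 390, y0_1 = 160, x1_1 = 450, y1_1 = 240, x0_2 = 340, y0_2 = 410, x1_2 = 430, y1_2 = 450, x1_3 = 195, y1_3 = 200, cx_4 = 240, cy_4 = 175, r_4 = 25, x0_5 = 215, y0_5 = 190, x1_5 = 255, y1_5 = 325, x2_6 = 195, y2_6 = 255, cx_7 = 325, cy_7 = 220, r_7 = 20, cx_8 = 100, cy_8 = 290, r_8 = 60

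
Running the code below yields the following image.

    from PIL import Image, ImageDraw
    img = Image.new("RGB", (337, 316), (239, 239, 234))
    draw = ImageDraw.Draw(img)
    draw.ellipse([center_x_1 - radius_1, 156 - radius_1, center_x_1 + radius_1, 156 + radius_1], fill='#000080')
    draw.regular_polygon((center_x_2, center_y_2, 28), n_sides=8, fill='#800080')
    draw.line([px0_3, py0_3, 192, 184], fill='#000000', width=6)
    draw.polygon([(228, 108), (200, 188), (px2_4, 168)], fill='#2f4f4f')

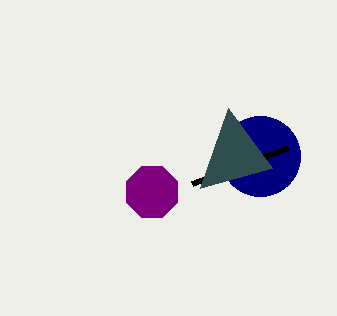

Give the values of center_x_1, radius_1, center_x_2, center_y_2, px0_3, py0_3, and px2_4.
center_x_1 = 260; radius_1 = 40; center_x_2 = 152; center_y_2 = 192; px0_3 = 288; py0_3 = 148; px2_4 = 272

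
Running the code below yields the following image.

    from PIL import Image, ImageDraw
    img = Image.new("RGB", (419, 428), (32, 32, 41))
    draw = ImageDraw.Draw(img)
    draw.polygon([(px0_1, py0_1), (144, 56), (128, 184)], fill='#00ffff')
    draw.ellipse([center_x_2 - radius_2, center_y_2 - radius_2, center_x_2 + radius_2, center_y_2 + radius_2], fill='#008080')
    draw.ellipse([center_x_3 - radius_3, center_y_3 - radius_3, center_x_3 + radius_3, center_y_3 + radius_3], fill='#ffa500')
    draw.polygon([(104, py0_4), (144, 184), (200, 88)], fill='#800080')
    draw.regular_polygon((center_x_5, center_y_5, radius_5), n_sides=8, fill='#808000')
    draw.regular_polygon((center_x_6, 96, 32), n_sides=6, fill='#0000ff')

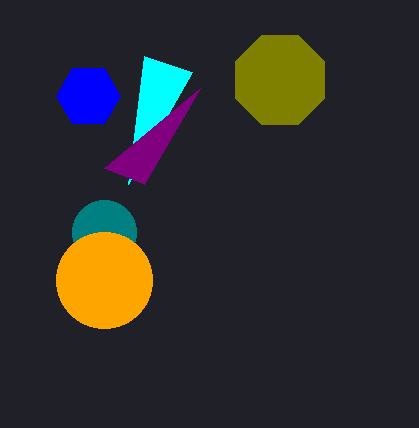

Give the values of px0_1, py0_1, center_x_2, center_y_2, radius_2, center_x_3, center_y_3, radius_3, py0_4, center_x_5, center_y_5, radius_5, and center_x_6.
px0_1 = 192, py0_1 = 72, center_x_2 = 104, center_y_2 = 232, radius_2 = 32, center_x_3 = 104, center_y_3 = 280, radius_3 = 48, py0_4 = 168, center_x_5 = 280, center_y_5 = 80, radius_5 = 48, center_x_6 = 88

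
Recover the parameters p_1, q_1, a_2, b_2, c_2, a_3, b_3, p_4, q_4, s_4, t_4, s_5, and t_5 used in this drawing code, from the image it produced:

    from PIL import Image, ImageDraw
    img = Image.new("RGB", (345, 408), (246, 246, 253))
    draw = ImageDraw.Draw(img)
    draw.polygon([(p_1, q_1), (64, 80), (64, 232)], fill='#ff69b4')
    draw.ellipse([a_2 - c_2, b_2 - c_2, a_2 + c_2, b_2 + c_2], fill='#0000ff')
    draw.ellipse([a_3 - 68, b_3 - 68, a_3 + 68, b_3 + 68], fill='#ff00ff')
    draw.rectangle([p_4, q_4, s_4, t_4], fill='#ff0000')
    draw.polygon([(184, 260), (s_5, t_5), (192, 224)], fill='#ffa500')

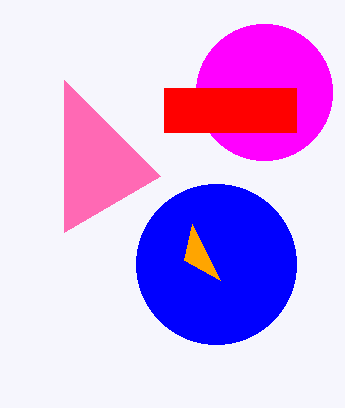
p_1 = 160
q_1 = 176
a_2 = 216
b_2 = 264
c_2 = 80
a_3 = 264
b_3 = 92
p_4 = 164
q_4 = 88
s_4 = 296
t_4 = 132
s_5 = 220
t_5 = 280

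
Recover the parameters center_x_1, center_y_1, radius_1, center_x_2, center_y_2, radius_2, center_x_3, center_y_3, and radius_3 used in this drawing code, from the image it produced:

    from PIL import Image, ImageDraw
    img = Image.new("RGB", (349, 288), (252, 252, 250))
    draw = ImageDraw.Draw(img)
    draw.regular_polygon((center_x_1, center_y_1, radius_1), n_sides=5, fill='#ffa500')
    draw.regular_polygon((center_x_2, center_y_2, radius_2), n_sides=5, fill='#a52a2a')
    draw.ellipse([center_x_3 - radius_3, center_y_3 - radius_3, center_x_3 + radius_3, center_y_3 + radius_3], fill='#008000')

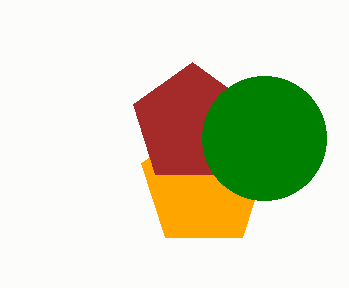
center_x_1 = 204, center_y_1 = 184, radius_1 = 66, center_x_2 = 192, center_y_2 = 124, radius_2 = 62, center_x_3 = 264, center_y_3 = 138, radius_3 = 62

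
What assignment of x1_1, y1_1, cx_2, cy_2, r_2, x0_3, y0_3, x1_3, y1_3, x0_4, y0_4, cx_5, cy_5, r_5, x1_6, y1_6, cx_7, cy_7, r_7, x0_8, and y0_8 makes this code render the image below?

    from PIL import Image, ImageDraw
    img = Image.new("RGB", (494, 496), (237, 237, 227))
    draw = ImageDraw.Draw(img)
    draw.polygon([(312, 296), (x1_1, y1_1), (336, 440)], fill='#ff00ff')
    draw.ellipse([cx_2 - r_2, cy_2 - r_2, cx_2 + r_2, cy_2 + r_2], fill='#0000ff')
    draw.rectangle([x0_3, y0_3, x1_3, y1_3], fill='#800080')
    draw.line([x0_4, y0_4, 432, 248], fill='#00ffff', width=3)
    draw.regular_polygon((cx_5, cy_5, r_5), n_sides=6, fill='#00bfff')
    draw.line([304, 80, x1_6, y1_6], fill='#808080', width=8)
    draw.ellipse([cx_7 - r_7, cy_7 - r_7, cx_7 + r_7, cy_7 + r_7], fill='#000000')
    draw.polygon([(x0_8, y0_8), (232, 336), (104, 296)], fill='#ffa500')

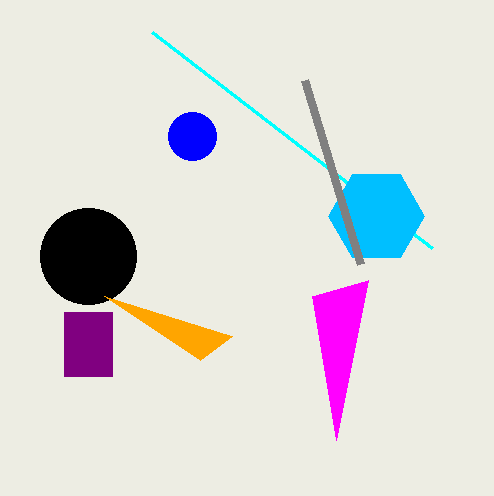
x1_1 = 368
y1_1 = 280
cx_2 = 192
cy_2 = 136
r_2 = 24
x0_3 = 64
y0_3 = 312
x1_3 = 112
y1_3 = 376
x0_4 = 152
y0_4 = 32
cx_5 = 376
cy_5 = 216
r_5 = 48
x1_6 = 360
y1_6 = 264
cx_7 = 88
cy_7 = 256
r_7 = 48
x0_8 = 200
y0_8 = 360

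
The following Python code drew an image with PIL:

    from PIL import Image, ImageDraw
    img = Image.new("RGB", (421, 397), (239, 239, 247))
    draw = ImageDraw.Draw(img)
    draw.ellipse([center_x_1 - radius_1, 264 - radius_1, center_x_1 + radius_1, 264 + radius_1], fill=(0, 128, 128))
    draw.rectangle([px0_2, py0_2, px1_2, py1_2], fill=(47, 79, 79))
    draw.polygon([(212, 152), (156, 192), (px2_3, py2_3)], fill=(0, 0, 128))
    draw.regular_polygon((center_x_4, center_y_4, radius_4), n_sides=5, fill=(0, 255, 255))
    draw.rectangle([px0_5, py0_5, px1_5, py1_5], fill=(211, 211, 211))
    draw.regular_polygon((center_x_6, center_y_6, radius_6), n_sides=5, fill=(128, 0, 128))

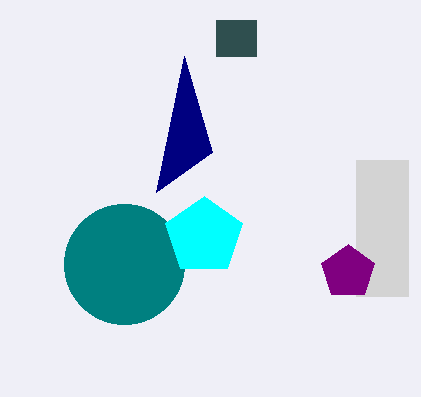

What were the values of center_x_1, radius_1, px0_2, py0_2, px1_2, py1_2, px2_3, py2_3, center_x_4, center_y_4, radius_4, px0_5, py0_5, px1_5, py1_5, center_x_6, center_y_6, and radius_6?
center_x_1 = 124, radius_1 = 60, px0_2 = 216, py0_2 = 20, px1_2 = 256, py1_2 = 56, px2_3 = 184, py2_3 = 56, center_x_4 = 204, center_y_4 = 236, radius_4 = 40, px0_5 = 356, py0_5 = 160, px1_5 = 408, py1_5 = 296, center_x_6 = 348, center_y_6 = 272, radius_6 = 28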